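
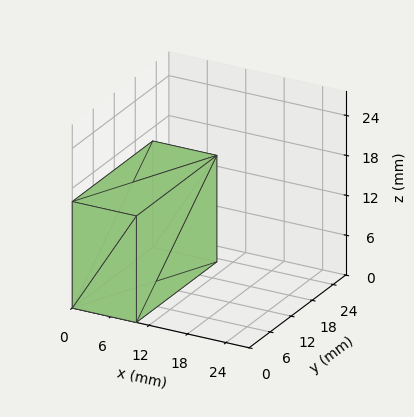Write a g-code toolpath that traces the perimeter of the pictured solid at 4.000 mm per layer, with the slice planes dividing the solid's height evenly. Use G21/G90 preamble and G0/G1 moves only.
Reading the render: the shape is a rectangular box, roughly 10 × 23 mm footprint and 16 mm tall (dimensions read to the nearest mm from the axis ticks). For the g-code, the solid's height is divided into equal slices at the stated Δz and each level perimeter traced with G1 moves after a G0 lift.

; perimeter-only toolpath
G21 ; units = mm
G90 ; absolute positioning
G28 ; home
; layer 1
G0 Z4.000
G0 X0.000 Y0.000
G1 X10.000 Y0.000
G1 X10.000 Y23.000
G1 X0.000 Y23.000
G1 X0.000 Y0.000
; layer 2
G0 Z8.000
G0 X0.000 Y0.000
G1 X10.000 Y0.000
G1 X10.000 Y23.000
G1 X0.000 Y23.000
G1 X0.000 Y0.000
; layer 3
G0 Z12.000
G0 X0.000 Y0.000
G1 X10.000 Y0.000
G1 X10.000 Y23.000
G1 X0.000 Y23.000
G1 X0.000 Y0.000
; layer 4
G0 Z16.000
G0 X0.000 Y0.000
G1 X10.000 Y0.000
G1 X10.000 Y23.000
G1 X0.000 Y23.000
G1 X0.000 Y0.000
M2 ; end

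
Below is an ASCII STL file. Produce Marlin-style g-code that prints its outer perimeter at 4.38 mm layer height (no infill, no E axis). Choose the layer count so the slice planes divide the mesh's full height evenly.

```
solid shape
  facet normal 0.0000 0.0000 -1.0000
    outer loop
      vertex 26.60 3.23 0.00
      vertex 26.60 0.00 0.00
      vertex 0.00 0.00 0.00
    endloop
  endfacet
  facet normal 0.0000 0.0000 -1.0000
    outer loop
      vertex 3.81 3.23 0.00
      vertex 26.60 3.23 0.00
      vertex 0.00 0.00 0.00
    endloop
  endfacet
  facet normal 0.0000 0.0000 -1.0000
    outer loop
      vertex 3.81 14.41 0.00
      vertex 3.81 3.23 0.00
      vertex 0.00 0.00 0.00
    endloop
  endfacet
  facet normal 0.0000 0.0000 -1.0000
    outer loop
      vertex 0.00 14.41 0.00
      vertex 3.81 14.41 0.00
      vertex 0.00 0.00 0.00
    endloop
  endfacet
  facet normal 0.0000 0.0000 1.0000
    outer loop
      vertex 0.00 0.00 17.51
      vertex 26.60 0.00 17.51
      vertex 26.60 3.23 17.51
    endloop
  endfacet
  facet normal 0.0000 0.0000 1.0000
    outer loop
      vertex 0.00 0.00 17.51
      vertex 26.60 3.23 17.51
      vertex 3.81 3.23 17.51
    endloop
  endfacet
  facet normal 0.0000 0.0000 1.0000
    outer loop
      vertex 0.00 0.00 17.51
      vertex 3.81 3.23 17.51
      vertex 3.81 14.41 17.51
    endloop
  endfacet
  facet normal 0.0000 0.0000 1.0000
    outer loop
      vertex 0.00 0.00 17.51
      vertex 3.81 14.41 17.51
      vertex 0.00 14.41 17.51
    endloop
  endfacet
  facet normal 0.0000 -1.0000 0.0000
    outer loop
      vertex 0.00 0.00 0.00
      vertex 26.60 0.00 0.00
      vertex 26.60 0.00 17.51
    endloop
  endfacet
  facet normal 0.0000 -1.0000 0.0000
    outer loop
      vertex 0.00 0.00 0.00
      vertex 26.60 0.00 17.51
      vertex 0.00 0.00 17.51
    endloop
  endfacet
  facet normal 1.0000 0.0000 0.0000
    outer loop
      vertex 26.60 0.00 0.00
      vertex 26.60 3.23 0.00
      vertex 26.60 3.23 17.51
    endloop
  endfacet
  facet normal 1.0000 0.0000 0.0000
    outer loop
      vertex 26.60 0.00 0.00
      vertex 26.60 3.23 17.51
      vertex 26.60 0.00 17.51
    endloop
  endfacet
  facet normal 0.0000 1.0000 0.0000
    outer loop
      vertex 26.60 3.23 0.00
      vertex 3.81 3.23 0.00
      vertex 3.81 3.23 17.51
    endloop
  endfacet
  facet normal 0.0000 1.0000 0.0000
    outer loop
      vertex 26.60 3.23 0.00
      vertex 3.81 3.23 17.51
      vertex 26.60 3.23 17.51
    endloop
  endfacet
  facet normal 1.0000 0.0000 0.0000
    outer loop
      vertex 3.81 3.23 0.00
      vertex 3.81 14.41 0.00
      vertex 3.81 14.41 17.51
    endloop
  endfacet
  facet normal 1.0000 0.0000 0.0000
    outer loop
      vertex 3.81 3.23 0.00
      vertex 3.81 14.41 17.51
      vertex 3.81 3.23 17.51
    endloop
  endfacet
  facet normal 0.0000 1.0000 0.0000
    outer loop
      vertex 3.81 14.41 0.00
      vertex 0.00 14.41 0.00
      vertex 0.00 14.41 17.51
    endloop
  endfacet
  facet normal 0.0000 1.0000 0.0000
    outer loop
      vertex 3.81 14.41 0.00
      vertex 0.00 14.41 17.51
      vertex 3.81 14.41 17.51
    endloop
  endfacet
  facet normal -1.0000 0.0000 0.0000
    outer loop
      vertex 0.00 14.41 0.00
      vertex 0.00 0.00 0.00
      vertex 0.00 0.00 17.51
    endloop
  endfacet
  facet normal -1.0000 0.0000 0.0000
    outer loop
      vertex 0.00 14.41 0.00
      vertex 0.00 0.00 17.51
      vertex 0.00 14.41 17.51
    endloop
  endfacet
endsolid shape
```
; perimeter-only toolpath
G21 ; units = mm
G90 ; absolute positioning
G28 ; home
; layer 1
G0 Z4.38
G0 X0.00 Y0.00
G1 X26.60 Y0.00
G1 X26.60 Y3.23
G1 X3.81 Y3.23
G1 X3.81 Y14.41
G1 X0.00 Y14.41
G1 X0.00 Y0.00
; layer 2
G0 Z8.76
G0 X0.00 Y0.00
G1 X26.60 Y0.00
G1 X26.60 Y3.23
G1 X3.81 Y3.23
G1 X3.81 Y14.41
G1 X0.00 Y14.41
G1 X0.00 Y0.00
; layer 3
G0 Z13.13
G0 X0.00 Y0.00
G1 X26.60 Y0.00
G1 X26.60 Y3.23
G1 X3.81 Y3.23
G1 X3.81 Y14.41
G1 X0.00 Y14.41
G1 X0.00 Y0.00
; layer 4
G0 Z17.51
G0 X0.00 Y0.00
G1 X26.60 Y0.00
G1 X26.60 Y3.23
G1 X3.81 Y3.23
G1 X3.81 Y14.41
G1 X0.00 Y14.41
G1 X0.00 Y0.00
M2 ; end

The solid is an L-shaped prism: outer 26.6 × 14.4 mm, arm thicknesses ≈ 3.23 mm (horizontal) and 3.81 mm (vertical), extruded 17.5 mm in z. Slicing at Δz = 4.38 mm — 4 equal slices spanning the solid's height, so layer i sits at z = i·h/4 — gives 4 non-empty perimeters. Each is a 6-segment closed polygon; G0 lifts to the layer z and rapids to the start vertex, then G1 traces the edges.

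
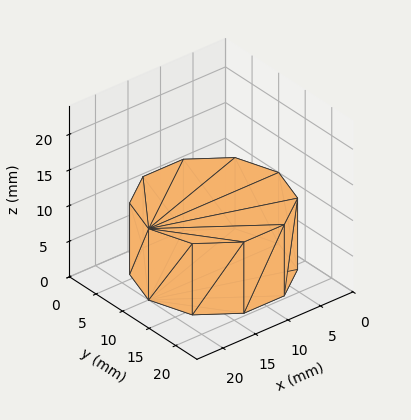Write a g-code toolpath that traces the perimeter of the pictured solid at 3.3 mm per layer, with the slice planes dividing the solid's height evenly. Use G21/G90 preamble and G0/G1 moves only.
Reading the render: the shape is a regular 10-sided prism (a cylinder approximated with 10 flat sides), circumscribed radius ≈ 10 mm, height ≈ 10 mm (dimensions read to the nearest mm from the axis ticks). For the g-code, the solid's height is divided into equal slices at the stated Δz and each level perimeter traced with G1 moves after a G0 lift.

; perimeter-only toolpath
G21 ; units = mm
G90 ; absolute positioning
G28 ; home
; layer 1
G0 Z3.3
G0 X20.0 Y10.0
G1 X18.1 Y15.9
G1 X13.1 Y19.5
G1 X6.9 Y19.5
G1 X1.9 Y15.9
G1 X0.0 Y10.0
G1 X1.9 Y4.1
G1 X6.9 Y0.5
G1 X13.1 Y0.5
G1 X18.1 Y4.1
G1 X20.0 Y10.0
; layer 2
G0 Z6.7
G0 X20.0 Y10.0
G1 X18.1 Y15.9
G1 X13.1 Y19.5
G1 X6.9 Y19.5
G1 X1.9 Y15.9
G1 X0.0 Y10.0
G1 X1.9 Y4.1
G1 X6.9 Y0.5
G1 X13.1 Y0.5
G1 X18.1 Y4.1
G1 X20.0 Y10.0
; layer 3
G0 Z10.0
G0 X20.0 Y10.0
G1 X18.1 Y15.9
G1 X13.1 Y19.5
G1 X6.9 Y19.5
G1 X1.9 Y15.9
G1 X0.0 Y10.0
G1 X1.9 Y4.1
G1 X6.9 Y0.5
G1 X13.1 Y0.5
G1 X18.1 Y4.1
G1 X20.0 Y10.0
M2 ; end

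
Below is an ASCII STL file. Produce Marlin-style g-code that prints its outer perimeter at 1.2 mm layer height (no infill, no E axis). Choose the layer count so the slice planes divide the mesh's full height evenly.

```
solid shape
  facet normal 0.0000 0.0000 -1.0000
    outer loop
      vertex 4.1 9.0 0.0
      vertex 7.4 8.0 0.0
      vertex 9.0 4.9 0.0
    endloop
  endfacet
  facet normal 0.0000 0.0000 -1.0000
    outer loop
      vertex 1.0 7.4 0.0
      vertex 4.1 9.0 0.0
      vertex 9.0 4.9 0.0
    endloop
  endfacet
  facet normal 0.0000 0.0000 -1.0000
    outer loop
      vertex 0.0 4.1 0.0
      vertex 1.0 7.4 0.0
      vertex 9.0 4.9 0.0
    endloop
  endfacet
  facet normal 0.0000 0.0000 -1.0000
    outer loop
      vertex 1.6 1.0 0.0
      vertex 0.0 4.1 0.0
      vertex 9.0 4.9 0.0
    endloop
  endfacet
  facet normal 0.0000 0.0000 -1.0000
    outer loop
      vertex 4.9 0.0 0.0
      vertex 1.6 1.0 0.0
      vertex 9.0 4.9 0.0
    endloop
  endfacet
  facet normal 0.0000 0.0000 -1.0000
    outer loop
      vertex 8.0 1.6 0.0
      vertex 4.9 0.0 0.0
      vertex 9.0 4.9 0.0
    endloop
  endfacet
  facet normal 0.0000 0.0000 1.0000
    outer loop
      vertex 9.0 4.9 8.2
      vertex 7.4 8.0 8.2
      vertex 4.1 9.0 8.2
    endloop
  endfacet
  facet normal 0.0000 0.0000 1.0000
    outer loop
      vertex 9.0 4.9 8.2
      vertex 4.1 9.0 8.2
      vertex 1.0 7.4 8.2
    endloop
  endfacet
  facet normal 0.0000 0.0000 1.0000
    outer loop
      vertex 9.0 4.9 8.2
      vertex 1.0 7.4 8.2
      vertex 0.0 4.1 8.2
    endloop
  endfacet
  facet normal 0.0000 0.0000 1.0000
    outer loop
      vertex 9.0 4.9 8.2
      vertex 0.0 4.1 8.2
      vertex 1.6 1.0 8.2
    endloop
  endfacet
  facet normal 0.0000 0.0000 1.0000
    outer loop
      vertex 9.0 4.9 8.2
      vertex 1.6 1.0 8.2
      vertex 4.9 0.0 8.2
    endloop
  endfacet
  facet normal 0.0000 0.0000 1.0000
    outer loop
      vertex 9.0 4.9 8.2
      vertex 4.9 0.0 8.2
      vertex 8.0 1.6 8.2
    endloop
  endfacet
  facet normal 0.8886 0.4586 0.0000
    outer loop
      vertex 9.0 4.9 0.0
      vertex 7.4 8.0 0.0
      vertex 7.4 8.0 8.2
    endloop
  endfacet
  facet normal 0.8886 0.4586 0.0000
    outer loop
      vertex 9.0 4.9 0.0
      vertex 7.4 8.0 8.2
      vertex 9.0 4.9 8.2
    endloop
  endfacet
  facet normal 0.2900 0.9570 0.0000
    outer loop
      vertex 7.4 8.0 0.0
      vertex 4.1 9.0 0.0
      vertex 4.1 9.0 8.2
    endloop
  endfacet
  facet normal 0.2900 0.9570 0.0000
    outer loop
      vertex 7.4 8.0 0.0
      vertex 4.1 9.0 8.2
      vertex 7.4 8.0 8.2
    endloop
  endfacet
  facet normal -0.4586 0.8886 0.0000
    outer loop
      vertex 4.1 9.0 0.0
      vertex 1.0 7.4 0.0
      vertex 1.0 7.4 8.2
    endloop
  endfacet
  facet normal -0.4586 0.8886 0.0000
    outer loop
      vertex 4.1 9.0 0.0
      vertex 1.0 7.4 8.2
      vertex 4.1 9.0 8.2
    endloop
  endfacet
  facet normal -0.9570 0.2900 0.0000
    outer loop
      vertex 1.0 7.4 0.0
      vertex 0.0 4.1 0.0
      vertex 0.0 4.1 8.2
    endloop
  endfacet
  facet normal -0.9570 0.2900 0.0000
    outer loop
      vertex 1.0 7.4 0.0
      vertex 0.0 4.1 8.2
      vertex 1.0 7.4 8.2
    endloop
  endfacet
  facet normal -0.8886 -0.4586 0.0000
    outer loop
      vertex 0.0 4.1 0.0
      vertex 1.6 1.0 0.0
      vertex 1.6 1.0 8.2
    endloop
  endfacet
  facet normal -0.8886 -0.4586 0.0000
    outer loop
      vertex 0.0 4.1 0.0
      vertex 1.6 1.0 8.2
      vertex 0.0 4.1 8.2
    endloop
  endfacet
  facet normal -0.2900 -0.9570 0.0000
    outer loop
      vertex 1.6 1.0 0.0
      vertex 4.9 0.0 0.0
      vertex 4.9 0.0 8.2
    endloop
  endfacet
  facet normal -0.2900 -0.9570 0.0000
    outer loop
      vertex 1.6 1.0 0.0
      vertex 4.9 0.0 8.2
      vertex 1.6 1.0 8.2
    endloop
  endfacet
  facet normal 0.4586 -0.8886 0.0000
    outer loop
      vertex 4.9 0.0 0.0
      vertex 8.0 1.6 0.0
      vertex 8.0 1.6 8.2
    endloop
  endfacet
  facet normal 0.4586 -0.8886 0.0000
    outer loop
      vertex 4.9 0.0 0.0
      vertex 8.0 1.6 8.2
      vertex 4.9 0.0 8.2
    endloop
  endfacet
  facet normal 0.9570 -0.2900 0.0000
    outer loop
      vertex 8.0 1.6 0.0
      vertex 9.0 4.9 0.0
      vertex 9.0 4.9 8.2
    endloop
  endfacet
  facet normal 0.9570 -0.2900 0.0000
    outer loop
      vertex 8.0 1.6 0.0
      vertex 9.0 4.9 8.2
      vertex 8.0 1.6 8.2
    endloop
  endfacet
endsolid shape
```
; perimeter-only toolpath
G21 ; units = mm
G90 ; absolute positioning
G28 ; home
; layer 1
G0 Z1.2
G0 X9.0 Y4.9
G1 X7.4 Y8.0
G1 X4.1 Y9.0
G1 X1.0 Y7.4
G1 X0.0 Y4.1
G1 X1.6 Y1.0
G1 X4.9 Y0.0
G1 X8.0 Y1.6
G1 X9.0 Y4.9
; layer 2
G0 Z2.3
G0 X9.0 Y4.9
G1 X7.4 Y8.0
G1 X4.1 Y9.0
G1 X1.0 Y7.4
G1 X0.0 Y4.1
G1 X1.6 Y1.0
G1 X4.9 Y0.0
G1 X8.0 Y1.6
G1 X9.0 Y4.9
; layer 3
G0 Z3.5
G0 X9.0 Y4.9
G1 X7.4 Y8.0
G1 X4.1 Y9.0
G1 X1.0 Y7.4
G1 X0.0 Y4.1
G1 X1.6 Y1.0
G1 X4.9 Y0.0
G1 X8.0 Y1.6
G1 X9.0 Y4.9
; layer 4
G0 Z4.7
G0 X9.0 Y4.9
G1 X7.4 Y8.0
G1 X4.1 Y9.0
G1 X1.0 Y7.4
G1 X0.0 Y4.1
G1 X1.6 Y1.0
G1 X4.9 Y0.0
G1 X8.0 Y1.6
G1 X9.0 Y4.9
; layer 5
G0 Z5.9
G0 X9.0 Y4.9
G1 X7.4 Y8.0
G1 X4.1 Y9.0
G1 X1.0 Y7.4
G1 X0.0 Y4.1
G1 X1.6 Y1.0
G1 X4.9 Y0.0
G1 X8.0 Y1.6
G1 X9.0 Y4.9
; layer 6
G0 Z7.0
G0 X9.0 Y4.9
G1 X7.4 Y8.0
G1 X4.1 Y9.0
G1 X1.0 Y7.4
G1 X0.0 Y4.1
G1 X1.6 Y1.0
G1 X4.9 Y0.0
G1 X8.0 Y1.6
G1 X9.0 Y4.9
; layer 7
G0 Z8.2
G0 X9.0 Y4.9
G1 X7.4 Y8.0
G1 X4.1 Y9.0
G1 X1.0 Y7.4
G1 X0.0 Y4.1
G1 X1.6 Y1.0
G1 X4.9 Y0.0
G1 X8.0 Y1.6
G1 X9.0 Y4.9
M2 ; end

The solid is a regular 8-sided prism (a cylinder approximated with 8 flat sides), circumscribed radius ≈ 4.5 mm, height ≈ 8.2 mm. Slicing at Δz = 1.2 mm — 7 equal slices spanning the solid's height, so layer i sits at z = i·h/7 — gives 7 non-empty perimeters. Each is a 8-segment closed polygon; G0 lifts to the layer z and rapids to the start vertex, then G1 traces the edges.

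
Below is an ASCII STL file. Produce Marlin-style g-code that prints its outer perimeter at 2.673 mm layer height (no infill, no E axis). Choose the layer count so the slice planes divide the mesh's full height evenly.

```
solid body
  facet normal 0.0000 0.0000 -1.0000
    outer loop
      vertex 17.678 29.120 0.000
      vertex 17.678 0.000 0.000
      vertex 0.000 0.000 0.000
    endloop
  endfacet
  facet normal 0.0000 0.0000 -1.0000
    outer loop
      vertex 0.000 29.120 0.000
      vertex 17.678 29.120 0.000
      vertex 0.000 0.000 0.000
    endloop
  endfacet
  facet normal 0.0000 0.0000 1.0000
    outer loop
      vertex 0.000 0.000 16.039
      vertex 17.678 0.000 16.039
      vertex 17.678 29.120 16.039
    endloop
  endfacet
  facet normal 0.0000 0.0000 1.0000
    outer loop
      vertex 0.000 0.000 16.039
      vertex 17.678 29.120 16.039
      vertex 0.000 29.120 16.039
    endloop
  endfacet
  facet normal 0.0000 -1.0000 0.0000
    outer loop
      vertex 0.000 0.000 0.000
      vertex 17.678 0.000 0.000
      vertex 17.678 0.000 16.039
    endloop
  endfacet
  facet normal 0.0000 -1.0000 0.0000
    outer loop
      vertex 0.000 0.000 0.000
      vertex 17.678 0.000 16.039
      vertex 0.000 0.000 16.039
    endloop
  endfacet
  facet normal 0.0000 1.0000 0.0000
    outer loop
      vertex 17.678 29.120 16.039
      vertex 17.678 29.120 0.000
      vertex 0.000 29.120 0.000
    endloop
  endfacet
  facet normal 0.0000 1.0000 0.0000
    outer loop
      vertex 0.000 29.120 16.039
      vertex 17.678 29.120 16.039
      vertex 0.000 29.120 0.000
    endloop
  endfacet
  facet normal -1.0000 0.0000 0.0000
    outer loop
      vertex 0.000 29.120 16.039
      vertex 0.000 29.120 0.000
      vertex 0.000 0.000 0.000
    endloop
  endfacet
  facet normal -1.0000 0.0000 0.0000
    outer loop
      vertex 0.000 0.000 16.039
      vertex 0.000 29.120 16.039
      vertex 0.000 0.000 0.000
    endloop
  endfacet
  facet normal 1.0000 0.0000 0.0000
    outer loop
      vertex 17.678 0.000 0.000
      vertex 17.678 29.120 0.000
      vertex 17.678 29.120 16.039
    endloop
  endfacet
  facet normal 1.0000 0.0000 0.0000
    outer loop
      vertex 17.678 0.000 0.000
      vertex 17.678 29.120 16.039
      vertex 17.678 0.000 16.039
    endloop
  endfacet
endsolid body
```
; perimeter-only toolpath
G21 ; units = mm
G90 ; absolute positioning
G28 ; home
; layer 1
G0 Z2.673
G0 X0.000 Y0.000
G1 X17.678 Y0.000
G1 X17.678 Y29.120
G1 X0.000 Y29.120
G1 X0.000 Y0.000
; layer 2
G0 Z5.346
G0 X0.000 Y0.000
G1 X17.678 Y0.000
G1 X17.678 Y29.120
G1 X0.000 Y29.120
G1 X0.000 Y0.000
; layer 3
G0 Z8.020
G0 X0.000 Y0.000
G1 X17.678 Y0.000
G1 X17.678 Y29.120
G1 X0.000 Y29.120
G1 X0.000 Y0.000
; layer 4
G0 Z10.693
G0 X0.000 Y0.000
G1 X17.678 Y0.000
G1 X17.678 Y29.120
G1 X0.000 Y29.120
G1 X0.000 Y0.000
; layer 5
G0 Z13.366
G0 X0.000 Y0.000
G1 X17.678 Y0.000
G1 X17.678 Y29.120
G1 X0.000 Y29.120
G1 X0.000 Y0.000
; layer 6
G0 Z16.039
G0 X0.000 Y0.000
G1 X17.678 Y0.000
G1 X17.678 Y29.120
G1 X0.000 Y29.120
G1 X0.000 Y0.000
M2 ; end

The solid is a rectangular box, roughly 17.7 × 29.1 mm footprint and 16 mm tall. Slicing at Δz = 2.673 mm — 6 equal slices spanning the solid's height, so layer i sits at z = i·h/6 — gives 6 non-empty perimeters. Each is a 4-segment closed polygon; G0 lifts to the layer z and rapids to the start vertex, then G1 traces the edges.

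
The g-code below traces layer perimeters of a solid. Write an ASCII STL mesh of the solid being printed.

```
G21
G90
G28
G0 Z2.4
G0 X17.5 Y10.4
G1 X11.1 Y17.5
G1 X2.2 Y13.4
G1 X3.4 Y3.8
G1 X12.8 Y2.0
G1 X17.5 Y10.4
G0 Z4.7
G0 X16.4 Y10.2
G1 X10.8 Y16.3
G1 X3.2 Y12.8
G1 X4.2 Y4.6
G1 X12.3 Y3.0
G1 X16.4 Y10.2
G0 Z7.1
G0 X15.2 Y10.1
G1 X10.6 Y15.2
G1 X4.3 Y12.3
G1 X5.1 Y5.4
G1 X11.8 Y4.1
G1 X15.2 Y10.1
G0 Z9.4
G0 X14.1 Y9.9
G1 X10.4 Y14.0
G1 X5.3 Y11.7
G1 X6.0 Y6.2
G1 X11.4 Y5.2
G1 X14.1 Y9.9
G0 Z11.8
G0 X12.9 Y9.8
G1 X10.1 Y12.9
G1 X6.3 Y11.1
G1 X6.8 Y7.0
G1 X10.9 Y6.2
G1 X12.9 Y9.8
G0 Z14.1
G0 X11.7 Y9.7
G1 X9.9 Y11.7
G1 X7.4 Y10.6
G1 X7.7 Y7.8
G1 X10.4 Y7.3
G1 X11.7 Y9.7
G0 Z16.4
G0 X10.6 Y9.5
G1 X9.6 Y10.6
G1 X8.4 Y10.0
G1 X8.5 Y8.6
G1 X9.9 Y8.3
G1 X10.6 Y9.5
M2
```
solid part
  facet normal 0.0000 0.0000 -1.0000
    outer loop
      vertex 1.2 14.0 0.0
      vertex 11.3 18.6 0.0
      vertex 18.7 10.5 0.0
    endloop
  endfacet
  facet normal 0.0000 0.0000 -1.0000
    outer loop
      vertex 2.5 3.0 0.0
      vertex 1.2 14.0 0.0
      vertex 18.7 10.5 0.0
    endloop
  endfacet
  facet normal 0.0000 0.0000 -1.0000
    outer loop
      vertex 13.3 0.9 0.0
      vertex 2.5 3.0 0.0
      vertex 18.7 10.5 0.0
    endloop
  endfacet
  facet normal 0.6844 0.6252 0.3751
    outer loop
      vertex 18.7 10.5 0.0
      vertex 11.3 18.6 0.0
      vertex 9.4 9.4 18.8
    endloop
  endfacet
  facet normal -0.3844 0.8440 0.3742
    outer loop
      vertex 11.3 18.6 0.0
      vertex 1.2 14.0 0.0
      vertex 9.4 9.4 18.8
    endloop
  endfacet
  facet normal -0.9206 -0.1088 0.3749
    outer loop
      vertex 1.2 14.0 0.0
      vertex 2.5 3.0 0.0
      vertex 9.4 9.4 18.8
    endloop
  endfacet
  facet normal -0.1770 -0.9101 0.3748
    outer loop
      vertex 2.5 3.0 0.0
      vertex 13.3 0.9 0.0
      vertex 9.4 9.4 18.8
    endloop
  endfacet
  facet normal 0.8085 -0.4548 0.3734
    outer loop
      vertex 13.3 0.9 0.0
      vertex 18.7 10.5 0.0
      vertex 9.4 9.4 18.8
    endloop
  endfacet
endsolid part

The G0 Z moves step by Δz≈2.4 mm. The G1 loops shrink linearly with z, so the solid tapers from its base footprint up to z≈18.8. Closing with a flat bottom cap and the tapered top and triangulating gives 8 facets — a regular 5-sided pyramid, base circumscribed radius ≈ 9.4 mm, apex at z ≈ 18.8 mm.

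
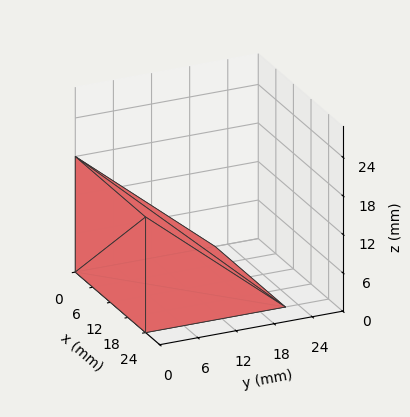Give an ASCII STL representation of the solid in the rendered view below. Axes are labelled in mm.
Reading the render: the shape is a wedge (ramp): 24 × 22 mm base, rising to 18 mm along the y=0 edge and sloping linearly to z=0 at y=22 (dimensions read to the nearest mm from the axis ticks). For the STL, each face is triangulated and given an outward normal.

solid part
  facet normal 0.0000 0.0000 -1.0000
    outer loop
      vertex 24.0 22.0 0.0
      vertex 24.0 0.0 0.0
      vertex 0.0 0.0 0.0
    endloop
  endfacet
  facet normal 0.0000 0.0000 -1.0000
    outer loop
      vertex 0.0 22.0 0.0
      vertex 24.0 22.0 0.0
      vertex 0.0 0.0 0.0
    endloop
  endfacet
  facet normal 0.0000 -1.0000 0.0000
    outer loop
      vertex 0.0 0.0 0.0
      vertex 24.0 0.0 0.0
      vertex 24.0 0.0 18.0
    endloop
  endfacet
  facet normal 0.0000 -1.0000 0.0000
    outer loop
      vertex 0.0 0.0 0.0
      vertex 24.0 0.0 18.0
      vertex 0.0 0.0 18.0
    endloop
  endfacet
  facet normal 0.0000 0.6332 0.7740
    outer loop
      vertex 0.0 0.0 18.0
      vertex 24.0 0.0 18.0
      vertex 24.0 22.0 0.0
    endloop
  endfacet
  facet normal 0.0000 0.6332 0.7740
    outer loop
      vertex 0.0 0.0 18.0
      vertex 24.0 22.0 0.0
      vertex 0.0 22.0 0.0
    endloop
  endfacet
  facet normal -1.0000 0.0000 0.0000
    outer loop
      vertex 0.0 0.0 18.0
      vertex 0.0 22.0 0.0
      vertex 0.0 0.0 0.0
    endloop
  endfacet
  facet normal 1.0000 0.0000 0.0000
    outer loop
      vertex 24.0 0.0 0.0
      vertex 24.0 22.0 0.0
      vertex 24.0 0.0 18.0
    endloop
  endfacet
endsolid part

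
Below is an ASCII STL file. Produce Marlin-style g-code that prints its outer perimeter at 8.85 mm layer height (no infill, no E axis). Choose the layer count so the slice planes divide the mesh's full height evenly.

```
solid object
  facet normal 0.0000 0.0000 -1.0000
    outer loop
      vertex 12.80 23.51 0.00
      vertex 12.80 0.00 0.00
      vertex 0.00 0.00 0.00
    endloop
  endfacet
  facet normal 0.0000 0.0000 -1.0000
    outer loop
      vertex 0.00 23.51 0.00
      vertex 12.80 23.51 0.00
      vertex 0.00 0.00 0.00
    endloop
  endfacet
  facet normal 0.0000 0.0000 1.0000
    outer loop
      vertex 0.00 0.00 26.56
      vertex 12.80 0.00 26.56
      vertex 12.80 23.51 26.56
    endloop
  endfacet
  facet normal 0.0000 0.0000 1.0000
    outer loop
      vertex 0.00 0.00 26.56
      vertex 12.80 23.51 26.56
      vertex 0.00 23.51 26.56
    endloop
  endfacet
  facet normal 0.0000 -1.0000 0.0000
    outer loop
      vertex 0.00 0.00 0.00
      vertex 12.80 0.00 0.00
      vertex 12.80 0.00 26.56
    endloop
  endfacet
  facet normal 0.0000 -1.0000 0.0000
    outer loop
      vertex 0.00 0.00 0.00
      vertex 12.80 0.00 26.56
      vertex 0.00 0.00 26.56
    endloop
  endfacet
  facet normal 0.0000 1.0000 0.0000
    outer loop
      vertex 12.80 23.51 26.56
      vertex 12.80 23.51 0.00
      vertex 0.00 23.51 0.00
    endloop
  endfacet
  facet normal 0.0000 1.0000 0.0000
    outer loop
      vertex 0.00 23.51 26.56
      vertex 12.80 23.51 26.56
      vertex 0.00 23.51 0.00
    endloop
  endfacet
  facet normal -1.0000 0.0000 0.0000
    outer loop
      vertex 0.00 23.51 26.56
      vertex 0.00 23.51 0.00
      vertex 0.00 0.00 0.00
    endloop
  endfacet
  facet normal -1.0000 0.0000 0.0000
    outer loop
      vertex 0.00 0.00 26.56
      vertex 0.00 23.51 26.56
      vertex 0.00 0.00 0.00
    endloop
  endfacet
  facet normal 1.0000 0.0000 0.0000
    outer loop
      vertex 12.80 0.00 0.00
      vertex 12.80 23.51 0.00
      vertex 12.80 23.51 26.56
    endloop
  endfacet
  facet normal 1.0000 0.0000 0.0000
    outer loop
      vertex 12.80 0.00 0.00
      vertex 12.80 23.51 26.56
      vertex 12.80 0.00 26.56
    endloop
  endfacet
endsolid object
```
; perimeter-only toolpath
G21 ; units = mm
G90 ; absolute positioning
G28 ; home
; layer 1
G0 Z8.85
G0 X0.00 Y0.00
G1 X12.80 Y0.00
G1 X12.80 Y23.51
G1 X0.00 Y23.51
G1 X0.00 Y0.00
; layer 2
G0 Z17.71
G0 X0.00 Y0.00
G1 X12.80 Y0.00
G1 X12.80 Y23.51
G1 X0.00 Y23.51
G1 X0.00 Y0.00
; layer 3
G0 Z26.56
G0 X0.00 Y0.00
G1 X12.80 Y0.00
G1 X12.80 Y23.51
G1 X0.00 Y23.51
G1 X0.00 Y0.00
M2 ; end

The solid is a rectangular box, roughly 12.8 × 23.5 mm footprint and 26.6 mm tall. Slicing at Δz = 8.85 mm — 3 equal slices spanning the solid's height, so layer i sits at z = i·h/3 — gives 3 non-empty perimeters. Each is a 4-segment closed polygon; G0 lifts to the layer z and rapids to the start vertex, then G1 traces the edges.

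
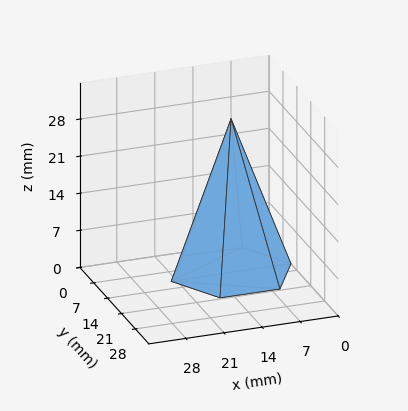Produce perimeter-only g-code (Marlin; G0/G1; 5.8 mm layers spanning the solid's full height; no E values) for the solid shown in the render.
Reading the render: the shape is a regular 6-sided pyramid, base circumscribed radius ≈ 11 mm, apex at z ≈ 29 mm (dimensions read to the nearest mm from the axis ticks). For the g-code, the solid's height is divided into equal slices at the stated Δz and each level perimeter traced with G1 moves after a G0 lift.

; perimeter-only toolpath
G21 ; units = mm
G90 ; absolute positioning
G28 ; home
; layer 1
G0 Z5.8
G0 X19.8 Y11.0
G1 X15.4 Y18.6
G1 X6.6 Y18.6
G1 X2.2 Y11.0
G1 X6.6 Y3.4
G1 X15.4 Y3.4
G1 X19.8 Y11.0
; layer 2
G0 Z11.6
G0 X17.6 Y11.0
G1 X14.3 Y16.7
G1 X7.7 Y16.7
G1 X4.4 Y11.0
G1 X7.7 Y5.3
G1 X14.3 Y5.3
G1 X17.6 Y11.0
; layer 3
G0 Z17.4
G0 X15.4 Y11.0
G1 X13.2 Y14.8
G1 X8.8 Y14.8
G1 X6.6 Y11.0
G1 X8.8 Y7.2
G1 X13.2 Y7.2
G1 X15.4 Y11.0
; layer 4
G0 Z23.2
G0 X13.2 Y11.0
G1 X12.1 Y12.9
G1 X9.9 Y12.9
G1 X8.8 Y11.0
G1 X9.9 Y9.1
G1 X12.1 Y9.1
G1 X13.2 Y11.0
M2 ; end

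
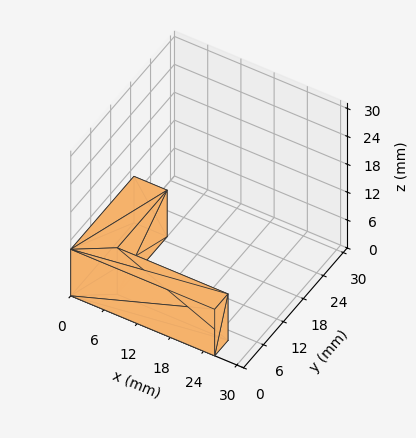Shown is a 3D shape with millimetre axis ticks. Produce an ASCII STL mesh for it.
Reading the render: the shape is an L-shaped prism: outer 26 × 19 mm, arm thicknesses ≈ 4 mm (horizontal) and 6 mm (vertical), extruded 10 mm in z (dimensions read to the nearest mm from the axis ticks). For the STL, each face is triangulated and given an outward normal.

solid part
  facet normal 0.0000 0.0000 -1.0000
    outer loop
      vertex 26.000 4.000 0.000
      vertex 26.000 0.000 0.000
      vertex 0.000 0.000 0.000
    endloop
  endfacet
  facet normal 0.0000 0.0000 -1.0000
    outer loop
      vertex 6.000 4.000 0.000
      vertex 26.000 4.000 0.000
      vertex 0.000 0.000 0.000
    endloop
  endfacet
  facet normal 0.0000 0.0000 -1.0000
    outer loop
      vertex 6.000 19.000 0.000
      vertex 6.000 4.000 0.000
      vertex 0.000 0.000 0.000
    endloop
  endfacet
  facet normal 0.0000 0.0000 -1.0000
    outer loop
      vertex 0.000 19.000 0.000
      vertex 6.000 19.000 0.000
      vertex 0.000 0.000 0.000
    endloop
  endfacet
  facet normal 0.0000 0.0000 1.0000
    outer loop
      vertex 0.000 0.000 10.000
      vertex 26.000 0.000 10.000
      vertex 26.000 4.000 10.000
    endloop
  endfacet
  facet normal 0.0000 0.0000 1.0000
    outer loop
      vertex 0.000 0.000 10.000
      vertex 26.000 4.000 10.000
      vertex 6.000 4.000 10.000
    endloop
  endfacet
  facet normal 0.0000 0.0000 1.0000
    outer loop
      vertex 0.000 0.000 10.000
      vertex 6.000 4.000 10.000
      vertex 6.000 19.000 10.000
    endloop
  endfacet
  facet normal 0.0000 0.0000 1.0000
    outer loop
      vertex 0.000 0.000 10.000
      vertex 6.000 19.000 10.000
      vertex 0.000 19.000 10.000
    endloop
  endfacet
  facet normal 0.0000 -1.0000 0.0000
    outer loop
      vertex 0.000 0.000 0.000
      vertex 26.000 0.000 0.000
      vertex 26.000 0.000 10.000
    endloop
  endfacet
  facet normal 0.0000 -1.0000 0.0000
    outer loop
      vertex 0.000 0.000 0.000
      vertex 26.000 0.000 10.000
      vertex 0.000 0.000 10.000
    endloop
  endfacet
  facet normal 1.0000 0.0000 0.0000
    outer loop
      vertex 26.000 0.000 0.000
      vertex 26.000 4.000 0.000
      vertex 26.000 4.000 10.000
    endloop
  endfacet
  facet normal 1.0000 0.0000 0.0000
    outer loop
      vertex 26.000 0.000 0.000
      vertex 26.000 4.000 10.000
      vertex 26.000 0.000 10.000
    endloop
  endfacet
  facet normal 0.0000 1.0000 0.0000
    outer loop
      vertex 26.000 4.000 0.000
      vertex 6.000 4.000 0.000
      vertex 6.000 4.000 10.000
    endloop
  endfacet
  facet normal 0.0000 1.0000 0.0000
    outer loop
      vertex 26.000 4.000 0.000
      vertex 6.000 4.000 10.000
      vertex 26.000 4.000 10.000
    endloop
  endfacet
  facet normal 1.0000 0.0000 0.0000
    outer loop
      vertex 6.000 4.000 0.000
      vertex 6.000 19.000 0.000
      vertex 6.000 19.000 10.000
    endloop
  endfacet
  facet normal 1.0000 0.0000 0.0000
    outer loop
      vertex 6.000 4.000 0.000
      vertex 6.000 19.000 10.000
      vertex 6.000 4.000 10.000
    endloop
  endfacet
  facet normal 0.0000 1.0000 0.0000
    outer loop
      vertex 6.000 19.000 0.000
      vertex 0.000 19.000 0.000
      vertex 0.000 19.000 10.000
    endloop
  endfacet
  facet normal 0.0000 1.0000 0.0000
    outer loop
      vertex 6.000 19.000 0.000
      vertex 0.000 19.000 10.000
      vertex 6.000 19.000 10.000
    endloop
  endfacet
  facet normal -1.0000 0.0000 0.0000
    outer loop
      vertex 0.000 19.000 0.000
      vertex 0.000 0.000 0.000
      vertex 0.000 0.000 10.000
    endloop
  endfacet
  facet normal -1.0000 0.0000 0.0000
    outer loop
      vertex 0.000 19.000 0.000
      vertex 0.000 0.000 10.000
      vertex 0.000 19.000 10.000
    endloop
  endfacet
endsolid part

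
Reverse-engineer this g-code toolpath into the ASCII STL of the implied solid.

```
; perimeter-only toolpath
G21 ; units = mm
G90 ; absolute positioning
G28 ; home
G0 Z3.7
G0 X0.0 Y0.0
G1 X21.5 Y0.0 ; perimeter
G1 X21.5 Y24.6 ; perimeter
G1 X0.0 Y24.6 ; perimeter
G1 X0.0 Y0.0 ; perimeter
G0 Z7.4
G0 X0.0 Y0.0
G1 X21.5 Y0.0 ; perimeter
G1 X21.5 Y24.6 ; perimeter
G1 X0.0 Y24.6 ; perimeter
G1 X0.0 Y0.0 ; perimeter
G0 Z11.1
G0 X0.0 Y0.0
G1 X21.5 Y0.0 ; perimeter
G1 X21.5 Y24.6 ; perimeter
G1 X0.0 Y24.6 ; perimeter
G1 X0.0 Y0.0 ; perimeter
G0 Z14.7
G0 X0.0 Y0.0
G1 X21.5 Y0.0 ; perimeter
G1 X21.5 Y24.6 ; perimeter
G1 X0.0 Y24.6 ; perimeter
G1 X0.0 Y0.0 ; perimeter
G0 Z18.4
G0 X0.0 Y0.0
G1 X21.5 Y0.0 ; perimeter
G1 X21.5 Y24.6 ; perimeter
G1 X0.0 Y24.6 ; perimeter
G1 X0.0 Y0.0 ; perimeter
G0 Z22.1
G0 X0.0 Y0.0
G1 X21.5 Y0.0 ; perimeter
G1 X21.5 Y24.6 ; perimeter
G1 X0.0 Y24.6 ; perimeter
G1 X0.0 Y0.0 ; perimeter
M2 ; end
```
solid part
  facet normal 0.0000 0.0000 -1.0000
    outer loop
      vertex 21.5 24.6 0.0
      vertex 21.5 0.0 0.0
      vertex 0.0 0.0 0.0
    endloop
  endfacet
  facet normal 0.0000 0.0000 -1.0000
    outer loop
      vertex 0.0 24.6 0.0
      vertex 21.5 24.6 0.0
      vertex 0.0 0.0 0.0
    endloop
  endfacet
  facet normal 0.0000 0.0000 1.0000
    outer loop
      vertex 0.0 0.0 22.1
      vertex 21.5 0.0 22.1
      vertex 21.5 24.6 22.1
    endloop
  endfacet
  facet normal 0.0000 0.0000 1.0000
    outer loop
      vertex 0.0 0.0 22.1
      vertex 21.5 24.6 22.1
      vertex 0.0 24.6 22.1
    endloop
  endfacet
  facet normal 0.0000 -1.0000 0.0000
    outer loop
      vertex 0.0 0.0 0.0
      vertex 21.5 0.0 0.0
      vertex 21.5 0.0 22.1
    endloop
  endfacet
  facet normal 0.0000 -1.0000 0.0000
    outer loop
      vertex 0.0 0.0 0.0
      vertex 21.5 0.0 22.1
      vertex 0.0 0.0 22.1
    endloop
  endfacet
  facet normal 0.0000 1.0000 0.0000
    outer loop
      vertex 21.5 24.6 22.1
      vertex 21.5 24.6 0.0
      vertex 0.0 24.6 0.0
    endloop
  endfacet
  facet normal 0.0000 1.0000 0.0000
    outer loop
      vertex 0.0 24.6 22.1
      vertex 21.5 24.6 22.1
      vertex 0.0 24.6 0.0
    endloop
  endfacet
  facet normal -1.0000 0.0000 0.0000
    outer loop
      vertex 0.0 24.6 22.1
      vertex 0.0 24.6 0.0
      vertex 0.0 0.0 0.0
    endloop
  endfacet
  facet normal -1.0000 0.0000 0.0000
    outer loop
      vertex 0.0 0.0 22.1
      vertex 0.0 24.6 22.1
      vertex 0.0 0.0 0.0
    endloop
  endfacet
  facet normal 1.0000 0.0000 0.0000
    outer loop
      vertex 21.5 0.0 0.0
      vertex 21.5 24.6 0.0
      vertex 21.5 24.6 22.1
    endloop
  endfacet
  facet normal 1.0000 0.0000 0.0000
    outer loop
      vertex 21.5 0.0 0.0
      vertex 21.5 24.6 22.1
      vertex 21.5 0.0 22.1
    endloop
  endfacet
endsolid part

The G0 Z moves step by Δz≈3.7 mm. Every layer's G1 loop is the same polygon, so the solid is a straight extrusion of it from z=0 to z≈22.1. Closing with flat bottom and top caps and triangulating gives 12 facets — a rectangular box, roughly 21.5 × 24.6 mm footprint and 22.1 mm tall.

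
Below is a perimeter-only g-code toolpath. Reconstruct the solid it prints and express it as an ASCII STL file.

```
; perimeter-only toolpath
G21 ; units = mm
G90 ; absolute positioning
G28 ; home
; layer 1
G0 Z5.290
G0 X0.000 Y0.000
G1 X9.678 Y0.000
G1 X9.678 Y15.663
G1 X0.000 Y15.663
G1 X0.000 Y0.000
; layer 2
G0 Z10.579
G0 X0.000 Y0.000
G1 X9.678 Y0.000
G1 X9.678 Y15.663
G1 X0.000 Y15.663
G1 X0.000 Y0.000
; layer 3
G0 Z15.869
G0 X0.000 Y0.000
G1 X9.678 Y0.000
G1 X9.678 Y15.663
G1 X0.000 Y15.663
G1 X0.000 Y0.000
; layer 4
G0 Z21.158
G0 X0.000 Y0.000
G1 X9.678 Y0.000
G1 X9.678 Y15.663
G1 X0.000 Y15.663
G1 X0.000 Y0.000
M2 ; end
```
solid part
  facet normal 0.0000 0.0000 -1.0000
    outer loop
      vertex 9.678 15.663 0.000
      vertex 9.678 0.000 0.000
      vertex 0.000 0.000 0.000
    endloop
  endfacet
  facet normal 0.0000 0.0000 -1.0000
    outer loop
      vertex 0.000 15.663 0.000
      vertex 9.678 15.663 0.000
      vertex 0.000 0.000 0.000
    endloop
  endfacet
  facet normal 0.0000 0.0000 1.0000
    outer loop
      vertex 0.000 0.000 21.158
      vertex 9.678 0.000 21.158
      vertex 9.678 15.663 21.158
    endloop
  endfacet
  facet normal 0.0000 0.0000 1.0000
    outer loop
      vertex 0.000 0.000 21.158
      vertex 9.678 15.663 21.158
      vertex 0.000 15.663 21.158
    endloop
  endfacet
  facet normal 0.0000 -1.0000 0.0000
    outer loop
      vertex 0.000 0.000 0.000
      vertex 9.678 0.000 0.000
      vertex 9.678 0.000 21.158
    endloop
  endfacet
  facet normal 0.0000 -1.0000 0.0000
    outer loop
      vertex 0.000 0.000 0.000
      vertex 9.678 0.000 21.158
      vertex 0.000 0.000 21.158
    endloop
  endfacet
  facet normal 0.0000 1.0000 0.0000
    outer loop
      vertex 9.678 15.663 21.158
      vertex 9.678 15.663 0.000
      vertex 0.000 15.663 0.000
    endloop
  endfacet
  facet normal 0.0000 1.0000 0.0000
    outer loop
      vertex 0.000 15.663 21.158
      vertex 9.678 15.663 21.158
      vertex 0.000 15.663 0.000
    endloop
  endfacet
  facet normal -1.0000 0.0000 0.0000
    outer loop
      vertex 0.000 15.663 21.158
      vertex 0.000 15.663 0.000
      vertex 0.000 0.000 0.000
    endloop
  endfacet
  facet normal -1.0000 0.0000 0.0000
    outer loop
      vertex 0.000 0.000 21.158
      vertex 0.000 15.663 21.158
      vertex 0.000 0.000 0.000
    endloop
  endfacet
  facet normal 1.0000 0.0000 0.0000
    outer loop
      vertex 9.678 0.000 0.000
      vertex 9.678 15.663 0.000
      vertex 9.678 15.663 21.158
    endloop
  endfacet
  facet normal 1.0000 0.0000 0.0000
    outer loop
      vertex 9.678 0.000 0.000
      vertex 9.678 15.663 21.158
      vertex 9.678 0.000 21.158
    endloop
  endfacet
endsolid part

The G0 Z moves step by Δz≈5.290 mm. Every layer's G1 loop is the same polygon, so the solid is a straight extrusion of it from z=0 to z≈21.2. Closing with flat bottom and top caps and triangulating gives 12 facets — a rectangular box, roughly 9.68 × 15.7 mm footprint and 21.2 mm tall.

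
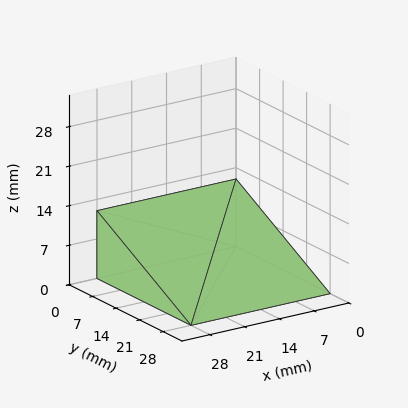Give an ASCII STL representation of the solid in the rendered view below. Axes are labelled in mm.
Reading the render: the shape is a wedge (ramp): 28 × 28 mm base, rising to 12 mm along the y=0 edge and sloping linearly to z=0 at y=28 (dimensions read to the nearest mm from the axis ticks). For the STL, each face is triangulated and given an outward normal.

solid part
  facet normal 0.0000 0.0000 -1.0000
    outer loop
      vertex 28.0 28.0 0.0
      vertex 28.0 0.0 0.0
      vertex 0.0 0.0 0.0
    endloop
  endfacet
  facet normal 0.0000 0.0000 -1.0000
    outer loop
      vertex 0.0 28.0 0.0
      vertex 28.0 28.0 0.0
      vertex 0.0 0.0 0.0
    endloop
  endfacet
  facet normal 0.0000 -1.0000 0.0000
    outer loop
      vertex 0.0 0.0 0.0
      vertex 28.0 0.0 0.0
      vertex 28.0 0.0 12.0
    endloop
  endfacet
  facet normal 0.0000 -1.0000 0.0000
    outer loop
      vertex 0.0 0.0 0.0
      vertex 28.0 0.0 12.0
      vertex 0.0 0.0 12.0
    endloop
  endfacet
  facet normal 0.0000 0.3939 0.9191
    outer loop
      vertex 0.0 0.0 12.0
      vertex 28.0 0.0 12.0
      vertex 28.0 28.0 0.0
    endloop
  endfacet
  facet normal 0.0000 0.3939 0.9191
    outer loop
      vertex 0.0 0.0 12.0
      vertex 28.0 28.0 0.0
      vertex 0.0 28.0 0.0
    endloop
  endfacet
  facet normal -1.0000 0.0000 0.0000
    outer loop
      vertex 0.0 0.0 12.0
      vertex 0.0 28.0 0.0
      vertex 0.0 0.0 0.0
    endloop
  endfacet
  facet normal 1.0000 0.0000 0.0000
    outer loop
      vertex 28.0 0.0 0.0
      vertex 28.0 28.0 0.0
      vertex 28.0 0.0 12.0
    endloop
  endfacet
endsolid part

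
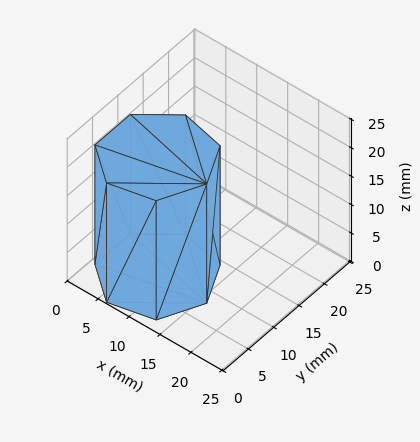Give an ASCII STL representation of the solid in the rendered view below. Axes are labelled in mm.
Reading the render: the shape is a regular 7-sided prism (a cylinder approximated with 7 flat sides), circumscribed radius ≈ 8 mm, height ≈ 21 mm (dimensions read to the nearest mm from the axis ticks). For the STL, each face is triangulated and given an outward normal.

solid part
  facet normal 0.0000 0.0000 -1.0000
    outer loop
      vertex 6.2 15.8 0.0
      vertex 13.0 14.3 0.0
      vertex 16.0 8.0 0.0
    endloop
  endfacet
  facet normal 0.0000 0.0000 -1.0000
    outer loop
      vertex 0.8 11.5 0.0
      vertex 6.2 15.8 0.0
      vertex 16.0 8.0 0.0
    endloop
  endfacet
  facet normal 0.0000 0.0000 -1.0000
    outer loop
      vertex 0.8 4.5 0.0
      vertex 0.8 11.5 0.0
      vertex 16.0 8.0 0.0
    endloop
  endfacet
  facet normal 0.0000 0.0000 -1.0000
    outer loop
      vertex 6.2 0.2 0.0
      vertex 0.8 4.5 0.0
      vertex 16.0 8.0 0.0
    endloop
  endfacet
  facet normal 0.0000 0.0000 -1.0000
    outer loop
      vertex 13.0 1.7 0.0
      vertex 6.2 0.2 0.0
      vertex 16.0 8.0 0.0
    endloop
  endfacet
  facet normal 0.0000 0.0000 1.0000
    outer loop
      vertex 16.0 8.0 21.0
      vertex 13.0 14.3 21.0
      vertex 6.2 15.8 21.0
    endloop
  endfacet
  facet normal 0.0000 0.0000 1.0000
    outer loop
      vertex 16.0 8.0 21.0
      vertex 6.2 15.8 21.0
      vertex 0.8 11.5 21.0
    endloop
  endfacet
  facet normal 0.0000 0.0000 1.0000
    outer loop
      vertex 16.0 8.0 21.0
      vertex 0.8 11.5 21.0
      vertex 0.8 4.5 21.0
    endloop
  endfacet
  facet normal 0.0000 0.0000 1.0000
    outer loop
      vertex 16.0 8.0 21.0
      vertex 0.8 4.5 21.0
      vertex 6.2 0.2 21.0
    endloop
  endfacet
  facet normal 0.0000 0.0000 1.0000
    outer loop
      vertex 16.0 8.0 21.0
      vertex 6.2 0.2 21.0
      vertex 13.0 1.7 21.0
    endloop
  endfacet
  facet normal 0.9029 0.4299 0.0000
    outer loop
      vertex 16.0 8.0 0.0
      vertex 13.0 14.3 0.0
      vertex 13.0 14.3 21.0
    endloop
  endfacet
  facet normal 0.9029 0.4299 0.0000
    outer loop
      vertex 16.0 8.0 0.0
      vertex 13.0 14.3 21.0
      vertex 16.0 8.0 21.0
    endloop
  endfacet
  facet normal 0.2154 0.9765 0.0000
    outer loop
      vertex 13.0 14.3 0.0
      vertex 6.2 15.8 0.0
      vertex 6.2 15.8 21.0
    endloop
  endfacet
  facet normal 0.2154 0.9765 0.0000
    outer loop
      vertex 13.0 14.3 0.0
      vertex 6.2 15.8 21.0
      vertex 13.0 14.3 21.0
    endloop
  endfacet
  facet normal -0.6229 0.7823 0.0000
    outer loop
      vertex 6.2 15.8 0.0
      vertex 0.8 11.5 0.0
      vertex 0.8 11.5 21.0
    endloop
  endfacet
  facet normal -0.6229 0.7823 0.0000
    outer loop
      vertex 6.2 15.8 0.0
      vertex 0.8 11.5 21.0
      vertex 6.2 15.8 21.0
    endloop
  endfacet
  facet normal -1.0000 0.0000 0.0000
    outer loop
      vertex 0.8 11.5 0.0
      vertex 0.8 4.5 0.0
      vertex 0.8 4.5 21.0
    endloop
  endfacet
  facet normal -1.0000 0.0000 0.0000
    outer loop
      vertex 0.8 11.5 0.0
      vertex 0.8 4.5 21.0
      vertex 0.8 11.5 21.0
    endloop
  endfacet
  facet normal -0.6229 -0.7823 0.0000
    outer loop
      vertex 0.8 4.5 0.0
      vertex 6.2 0.2 0.0
      vertex 6.2 0.2 21.0
    endloop
  endfacet
  facet normal -0.6229 -0.7823 0.0000
    outer loop
      vertex 0.8 4.5 0.0
      vertex 6.2 0.2 21.0
      vertex 0.8 4.5 21.0
    endloop
  endfacet
  facet normal 0.2154 -0.9765 0.0000
    outer loop
      vertex 6.2 0.2 0.0
      vertex 13.0 1.7 0.0
      vertex 13.0 1.7 21.0
    endloop
  endfacet
  facet normal 0.2154 -0.9765 0.0000
    outer loop
      vertex 6.2 0.2 0.0
      vertex 13.0 1.7 21.0
      vertex 6.2 0.2 21.0
    endloop
  endfacet
  facet normal 0.9029 -0.4299 0.0000
    outer loop
      vertex 13.0 1.7 0.0
      vertex 16.0 8.0 0.0
      vertex 16.0 8.0 21.0
    endloop
  endfacet
  facet normal 0.9029 -0.4299 0.0000
    outer loop
      vertex 13.0 1.7 0.0
      vertex 16.0 8.0 21.0
      vertex 13.0 1.7 21.0
    endloop
  endfacet
endsolid part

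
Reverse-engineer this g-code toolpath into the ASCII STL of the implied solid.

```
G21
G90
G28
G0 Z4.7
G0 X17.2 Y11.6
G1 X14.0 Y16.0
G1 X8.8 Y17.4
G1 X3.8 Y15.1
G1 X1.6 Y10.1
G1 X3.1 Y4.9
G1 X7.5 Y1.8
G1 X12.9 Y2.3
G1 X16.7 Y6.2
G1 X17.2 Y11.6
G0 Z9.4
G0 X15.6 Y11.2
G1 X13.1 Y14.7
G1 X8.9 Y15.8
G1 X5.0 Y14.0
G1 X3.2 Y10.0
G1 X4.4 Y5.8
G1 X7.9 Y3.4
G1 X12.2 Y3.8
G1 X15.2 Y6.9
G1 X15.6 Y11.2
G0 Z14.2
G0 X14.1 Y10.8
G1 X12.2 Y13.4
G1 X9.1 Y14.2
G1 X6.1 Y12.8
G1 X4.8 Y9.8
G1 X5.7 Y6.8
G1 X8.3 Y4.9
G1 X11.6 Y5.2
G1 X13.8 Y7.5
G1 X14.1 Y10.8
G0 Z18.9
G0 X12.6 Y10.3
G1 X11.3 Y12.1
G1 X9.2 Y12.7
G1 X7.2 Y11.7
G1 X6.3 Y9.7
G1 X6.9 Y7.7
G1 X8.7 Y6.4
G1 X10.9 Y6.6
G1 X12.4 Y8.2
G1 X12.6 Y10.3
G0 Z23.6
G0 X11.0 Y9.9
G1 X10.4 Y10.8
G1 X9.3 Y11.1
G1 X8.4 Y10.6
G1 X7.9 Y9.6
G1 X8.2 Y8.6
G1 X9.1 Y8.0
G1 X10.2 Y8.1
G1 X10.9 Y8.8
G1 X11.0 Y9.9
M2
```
solid part
  facet normal 0.0000 0.0000 -1.0000
    outer loop
      vertex 8.6 19.0 0.0
      vertex 14.9 17.3 0.0
      vertex 18.7 12.0 0.0
    endloop
  endfacet
  facet normal 0.0000 0.0000 -1.0000
    outer loop
      vertex 2.7 16.2 0.0
      vertex 8.6 19.0 0.0
      vertex 18.7 12.0 0.0
    endloop
  endfacet
  facet normal 0.0000 0.0000 -1.0000
    outer loop
      vertex 0.0 10.2 0.0
      vertex 2.7 16.2 0.0
      vertex 18.7 12.0 0.0
    endloop
  endfacet
  facet normal 0.0000 0.0000 -1.0000
    outer loop
      vertex 1.8 4.0 0.0
      vertex 0.0 10.2 0.0
      vertex 18.7 12.0 0.0
    endloop
  endfacet
  facet normal 0.0000 0.0000 -1.0000
    outer loop
      vertex 7.1 0.3 0.0
      vertex 1.8 4.0 0.0
      vertex 18.7 12.0 0.0
    endloop
  endfacet
  facet normal 0.0000 0.0000 -1.0000
    outer loop
      vertex 13.6 0.9 0.0
      vertex 7.1 0.3 0.0
      vertex 18.7 12.0 0.0
    endloop
  endfacet
  facet normal 0.0000 0.0000 -1.0000
    outer loop
      vertex 18.1 5.6 0.0
      vertex 13.6 0.9 0.0
      vertex 18.7 12.0 0.0
    endloop
  endfacet
  facet normal 0.7750 0.5557 0.3010
    outer loop
      vertex 18.7 12.0 0.0
      vertex 14.9 17.3 0.0
      vertex 9.5 9.5 28.3
    endloop
  endfacet
  facet normal 0.2484 0.9206 0.3012
    outer loop
      vertex 14.9 17.3 0.0
      vertex 8.6 19.0 0.0
      vertex 9.5 9.5 28.3
    endloop
  endfacet
  facet normal -0.4087 0.8612 0.3021
    outer loop
      vertex 8.6 19.0 0.0
      vertex 2.7 16.2 0.0
      vertex 9.5 9.5 28.3
    endloop
  endfacet
  facet normal -0.8695 0.3913 0.3016
    outer loop
      vertex 2.7 16.2 0.0
      vertex 0.0 10.2 0.0
      vertex 9.5 9.5 28.3
    endloop
  endfacet
  facet normal -0.9159 -0.2659 0.3009
    outer loop
      vertex 0.0 10.2 0.0
      vertex 1.8 4.0 0.0
      vertex 9.5 9.5 28.3
    endloop
  endfacet
  facet normal -0.5460 -0.7821 0.3005
    outer loop
      vertex 1.8 4.0 0.0
      vertex 7.1 0.3 0.0
      vertex 9.5 9.5 28.3
    endloop
  endfacet
  facet normal 0.0876 -0.9495 0.3012
    outer loop
      vertex 7.1 0.3 0.0
      vertex 13.6 0.9 0.0
      vertex 9.5 9.5 28.3
    endloop
  endfacet
  facet normal 0.6890 -0.6597 0.3003
    outer loop
      vertex 13.6 0.9 0.0
      vertex 18.1 5.6 0.0
      vertex 9.5 9.5 28.3
    endloop
  endfacet
  facet normal 0.9495 -0.0890 0.3008
    outer loop
      vertex 18.1 5.6 0.0
      vertex 18.7 12.0 0.0
      vertex 9.5 9.5 28.3
    endloop
  endfacet
endsolid part

The G0 Z moves step by Δz≈4.7 mm. The G1 loops shrink linearly with z, so the solid tapers from its base footprint up to z≈28.3. Closing with a flat bottom cap and the tapered top and triangulating gives 16 facets — a regular 9-sided pyramid, base circumscribed radius ≈ 9.5 mm, apex at z ≈ 28.3 mm.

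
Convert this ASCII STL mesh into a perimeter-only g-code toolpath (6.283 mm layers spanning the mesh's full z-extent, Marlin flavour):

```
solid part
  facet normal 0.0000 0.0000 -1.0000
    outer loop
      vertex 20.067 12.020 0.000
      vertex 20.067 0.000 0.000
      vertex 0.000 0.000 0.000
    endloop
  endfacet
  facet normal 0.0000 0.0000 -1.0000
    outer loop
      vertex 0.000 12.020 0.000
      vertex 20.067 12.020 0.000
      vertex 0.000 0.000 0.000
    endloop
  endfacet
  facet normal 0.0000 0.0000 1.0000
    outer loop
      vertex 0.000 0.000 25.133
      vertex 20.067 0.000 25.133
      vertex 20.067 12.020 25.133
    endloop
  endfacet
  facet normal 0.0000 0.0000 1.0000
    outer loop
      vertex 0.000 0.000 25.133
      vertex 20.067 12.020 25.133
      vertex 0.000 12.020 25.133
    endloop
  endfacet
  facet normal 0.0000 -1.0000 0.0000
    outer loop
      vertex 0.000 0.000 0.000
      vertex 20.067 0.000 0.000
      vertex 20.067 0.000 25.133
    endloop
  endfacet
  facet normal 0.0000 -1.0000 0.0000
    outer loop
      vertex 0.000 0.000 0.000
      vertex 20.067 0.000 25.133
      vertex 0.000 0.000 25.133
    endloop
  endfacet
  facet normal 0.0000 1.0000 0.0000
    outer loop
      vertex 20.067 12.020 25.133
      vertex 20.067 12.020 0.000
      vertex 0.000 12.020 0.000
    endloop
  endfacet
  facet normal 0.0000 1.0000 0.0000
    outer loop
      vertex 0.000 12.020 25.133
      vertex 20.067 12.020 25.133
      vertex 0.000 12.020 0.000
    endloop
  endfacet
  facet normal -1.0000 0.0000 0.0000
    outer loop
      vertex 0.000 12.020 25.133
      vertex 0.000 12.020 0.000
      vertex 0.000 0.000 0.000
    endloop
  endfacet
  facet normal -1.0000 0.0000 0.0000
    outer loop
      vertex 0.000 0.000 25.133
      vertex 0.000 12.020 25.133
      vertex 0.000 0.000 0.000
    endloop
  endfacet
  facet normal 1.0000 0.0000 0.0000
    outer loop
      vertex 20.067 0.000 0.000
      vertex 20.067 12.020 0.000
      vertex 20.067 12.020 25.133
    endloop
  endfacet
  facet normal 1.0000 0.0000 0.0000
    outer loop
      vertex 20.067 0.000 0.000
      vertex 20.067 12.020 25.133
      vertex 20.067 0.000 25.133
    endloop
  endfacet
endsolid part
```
; perimeter-only toolpath
G21 ; units = mm
G90 ; absolute positioning
G28 ; home
; layer 1
G0 Z6.283
G0 X0.000 Y0.000
G1 X20.067 Y0.000
G1 X20.067 Y12.020
G1 X0.000 Y12.020
G1 X0.000 Y0.000
; layer 2
G0 Z12.566
G0 X0.000 Y0.000
G1 X20.067 Y0.000
G1 X20.067 Y12.020
G1 X0.000 Y12.020
G1 X0.000 Y0.000
; layer 3
G0 Z18.850
G0 X0.000 Y0.000
G1 X20.067 Y0.000
G1 X20.067 Y12.020
G1 X0.000 Y12.020
G1 X0.000 Y0.000
; layer 4
G0 Z25.133
G0 X0.000 Y0.000
G1 X20.067 Y0.000
G1 X20.067 Y12.020
G1 X0.000 Y12.020
G1 X0.000 Y0.000
M2 ; end

The solid is a rectangular box, roughly 20.1 × 12 mm footprint and 25.1 mm tall. Slicing at Δz = 6.283 mm — 4 equal slices spanning the solid's height, so layer i sits at z = i·h/4 — gives 4 non-empty perimeters. Each is a 4-segment closed polygon; G0 lifts to the layer z and rapids to the start vertex, then G1 traces the edges.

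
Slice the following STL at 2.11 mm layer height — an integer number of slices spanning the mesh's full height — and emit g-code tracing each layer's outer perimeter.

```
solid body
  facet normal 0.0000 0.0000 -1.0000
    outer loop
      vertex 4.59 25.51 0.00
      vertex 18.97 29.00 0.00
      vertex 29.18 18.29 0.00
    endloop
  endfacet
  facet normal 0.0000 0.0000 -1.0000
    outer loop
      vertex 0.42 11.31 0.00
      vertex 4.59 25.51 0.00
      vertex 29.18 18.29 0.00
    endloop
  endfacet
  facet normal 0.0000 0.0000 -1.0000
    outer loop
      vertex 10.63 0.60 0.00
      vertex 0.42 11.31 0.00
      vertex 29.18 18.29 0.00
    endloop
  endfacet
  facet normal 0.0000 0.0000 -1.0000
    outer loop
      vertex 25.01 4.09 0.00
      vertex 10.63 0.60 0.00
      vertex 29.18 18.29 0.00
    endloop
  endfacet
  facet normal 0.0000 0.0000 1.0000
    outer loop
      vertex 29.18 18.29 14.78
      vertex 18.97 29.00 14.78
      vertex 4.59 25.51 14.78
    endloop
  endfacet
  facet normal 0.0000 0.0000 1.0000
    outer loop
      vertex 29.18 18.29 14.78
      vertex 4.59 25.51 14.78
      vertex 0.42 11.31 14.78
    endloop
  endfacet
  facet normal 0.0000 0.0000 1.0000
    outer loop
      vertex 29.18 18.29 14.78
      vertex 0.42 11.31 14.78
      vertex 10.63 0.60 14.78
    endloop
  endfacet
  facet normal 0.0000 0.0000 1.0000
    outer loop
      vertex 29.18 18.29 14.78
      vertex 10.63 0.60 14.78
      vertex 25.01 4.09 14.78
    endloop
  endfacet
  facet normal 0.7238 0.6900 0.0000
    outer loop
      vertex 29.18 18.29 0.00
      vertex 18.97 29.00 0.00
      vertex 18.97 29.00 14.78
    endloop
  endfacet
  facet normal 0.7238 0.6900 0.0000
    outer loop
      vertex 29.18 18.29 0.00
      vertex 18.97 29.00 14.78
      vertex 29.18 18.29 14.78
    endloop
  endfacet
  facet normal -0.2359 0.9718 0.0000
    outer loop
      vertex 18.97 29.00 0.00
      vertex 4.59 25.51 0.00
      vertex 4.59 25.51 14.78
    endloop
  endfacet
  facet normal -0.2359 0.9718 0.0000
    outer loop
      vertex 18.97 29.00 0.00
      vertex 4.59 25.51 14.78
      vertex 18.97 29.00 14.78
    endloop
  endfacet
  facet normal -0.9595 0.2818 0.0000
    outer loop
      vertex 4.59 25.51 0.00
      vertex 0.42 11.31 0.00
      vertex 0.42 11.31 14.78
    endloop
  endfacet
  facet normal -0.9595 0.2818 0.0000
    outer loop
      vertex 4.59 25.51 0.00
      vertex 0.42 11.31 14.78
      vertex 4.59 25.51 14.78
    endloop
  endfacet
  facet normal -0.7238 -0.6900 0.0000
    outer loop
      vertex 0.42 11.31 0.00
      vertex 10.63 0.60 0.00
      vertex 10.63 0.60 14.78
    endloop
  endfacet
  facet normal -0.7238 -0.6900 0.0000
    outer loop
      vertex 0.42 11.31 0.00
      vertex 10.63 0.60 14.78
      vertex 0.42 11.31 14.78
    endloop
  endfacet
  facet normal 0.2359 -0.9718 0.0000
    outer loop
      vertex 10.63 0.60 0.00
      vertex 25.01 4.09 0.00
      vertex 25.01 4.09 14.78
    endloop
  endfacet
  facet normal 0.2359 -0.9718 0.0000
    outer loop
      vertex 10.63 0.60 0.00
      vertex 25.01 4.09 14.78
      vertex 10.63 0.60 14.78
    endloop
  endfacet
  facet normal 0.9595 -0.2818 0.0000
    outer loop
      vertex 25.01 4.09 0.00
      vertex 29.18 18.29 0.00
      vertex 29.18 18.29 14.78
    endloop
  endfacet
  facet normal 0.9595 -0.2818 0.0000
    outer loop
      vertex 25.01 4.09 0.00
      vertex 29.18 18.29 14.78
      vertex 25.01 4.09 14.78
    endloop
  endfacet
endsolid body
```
; perimeter-only toolpath
G21 ; units = mm
G90 ; absolute positioning
G28 ; home
; layer 1
G0 Z2.11
G0 X29.18 Y18.29
G1 X18.97 Y29.00
G1 X4.59 Y25.51
G1 X0.42 Y11.31
G1 X10.63 Y0.60
G1 X25.01 Y4.09
G1 X29.18 Y18.29
; layer 2
G0 Z4.22
G0 X29.18 Y18.29
G1 X18.97 Y29.00
G1 X4.59 Y25.51
G1 X0.42 Y11.31
G1 X10.63 Y0.60
G1 X25.01 Y4.09
G1 X29.18 Y18.29
; layer 3
G0 Z6.33
G0 X29.18 Y18.29
G1 X18.97 Y29.00
G1 X4.59 Y25.51
G1 X0.42 Y11.31
G1 X10.63 Y0.60
G1 X25.01 Y4.09
G1 X29.18 Y18.29
; layer 4
G0 Z8.45
G0 X29.18 Y18.29
G1 X18.97 Y29.00
G1 X4.59 Y25.51
G1 X0.42 Y11.31
G1 X10.63 Y0.60
G1 X25.01 Y4.09
G1 X29.18 Y18.29
; layer 5
G0 Z10.56
G0 X29.18 Y18.29
G1 X18.97 Y29.00
G1 X4.59 Y25.51
G1 X0.42 Y11.31
G1 X10.63 Y0.60
G1 X25.01 Y4.09
G1 X29.18 Y18.29
; layer 6
G0 Z12.67
G0 X29.18 Y18.29
G1 X18.97 Y29.00
G1 X4.59 Y25.51
G1 X0.42 Y11.31
G1 X10.63 Y0.60
G1 X25.01 Y4.09
G1 X29.18 Y18.29
; layer 7
G0 Z14.78
G0 X29.18 Y18.29
G1 X18.97 Y29.00
G1 X4.59 Y25.51
G1 X0.42 Y11.31
G1 X10.63 Y0.60
G1 X25.01 Y4.09
G1 X29.18 Y18.29
M2 ; end

The solid is a regular 6-sided prism (a cylinder approximated with 6 flat sides), circumscribed radius ≈ 14.8 mm, height ≈ 14.8 mm. Slicing at Δz = 2.11 mm — 7 equal slices spanning the solid's height, so layer i sits at z = i·h/7 — gives 7 non-empty perimeters. Each is a 6-segment closed polygon; G0 lifts to the layer z and rapids to the start vertex, then G1 traces the edges.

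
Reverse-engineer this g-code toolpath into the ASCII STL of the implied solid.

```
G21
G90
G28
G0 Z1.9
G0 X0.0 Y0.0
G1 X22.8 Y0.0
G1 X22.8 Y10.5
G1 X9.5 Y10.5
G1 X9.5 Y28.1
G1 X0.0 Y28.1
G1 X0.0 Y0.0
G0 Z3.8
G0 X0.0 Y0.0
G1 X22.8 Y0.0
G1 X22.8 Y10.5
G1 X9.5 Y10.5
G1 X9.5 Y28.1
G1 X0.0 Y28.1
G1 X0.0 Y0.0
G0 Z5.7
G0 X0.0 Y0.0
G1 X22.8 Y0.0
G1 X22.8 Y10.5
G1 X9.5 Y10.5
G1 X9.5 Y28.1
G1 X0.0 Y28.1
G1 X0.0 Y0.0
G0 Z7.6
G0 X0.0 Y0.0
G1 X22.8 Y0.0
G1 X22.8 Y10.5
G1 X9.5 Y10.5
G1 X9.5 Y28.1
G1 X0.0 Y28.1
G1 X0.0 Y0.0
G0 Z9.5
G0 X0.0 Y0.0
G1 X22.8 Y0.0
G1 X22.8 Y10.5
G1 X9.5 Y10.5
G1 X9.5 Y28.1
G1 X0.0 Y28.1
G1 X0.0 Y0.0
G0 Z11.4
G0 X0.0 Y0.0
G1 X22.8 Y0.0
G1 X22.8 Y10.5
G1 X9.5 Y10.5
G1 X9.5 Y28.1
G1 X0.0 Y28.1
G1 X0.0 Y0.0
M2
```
solid part
  facet normal 0.0000 0.0000 -1.0000
    outer loop
      vertex 22.8 10.5 0.0
      vertex 22.8 0.0 0.0
      vertex 0.0 0.0 0.0
    endloop
  endfacet
  facet normal 0.0000 0.0000 -1.0000
    outer loop
      vertex 9.5 10.5 0.0
      vertex 22.8 10.5 0.0
      vertex 0.0 0.0 0.0
    endloop
  endfacet
  facet normal 0.0000 0.0000 -1.0000
    outer loop
      vertex 9.5 28.1 0.0
      vertex 9.5 10.5 0.0
      vertex 0.0 0.0 0.0
    endloop
  endfacet
  facet normal 0.0000 0.0000 -1.0000
    outer loop
      vertex 0.0 28.1 0.0
      vertex 9.5 28.1 0.0
      vertex 0.0 0.0 0.0
    endloop
  endfacet
  facet normal 0.0000 0.0000 1.0000
    outer loop
      vertex 0.0 0.0 11.4
      vertex 22.8 0.0 11.4
      vertex 22.8 10.5 11.4
    endloop
  endfacet
  facet normal 0.0000 0.0000 1.0000
    outer loop
      vertex 0.0 0.0 11.4
      vertex 22.8 10.5 11.4
      vertex 9.5 10.5 11.4
    endloop
  endfacet
  facet normal 0.0000 0.0000 1.0000
    outer loop
      vertex 0.0 0.0 11.4
      vertex 9.5 10.5 11.4
      vertex 9.5 28.1 11.4
    endloop
  endfacet
  facet normal 0.0000 0.0000 1.0000
    outer loop
      vertex 0.0 0.0 11.4
      vertex 9.5 28.1 11.4
      vertex 0.0 28.1 11.4
    endloop
  endfacet
  facet normal 0.0000 -1.0000 0.0000
    outer loop
      vertex 0.0 0.0 0.0
      vertex 22.8 0.0 0.0
      vertex 22.8 0.0 11.4
    endloop
  endfacet
  facet normal 0.0000 -1.0000 0.0000
    outer loop
      vertex 0.0 0.0 0.0
      vertex 22.8 0.0 11.4
      vertex 0.0 0.0 11.4
    endloop
  endfacet
  facet normal 1.0000 0.0000 0.0000
    outer loop
      vertex 22.8 0.0 0.0
      vertex 22.8 10.5 0.0
      vertex 22.8 10.5 11.4
    endloop
  endfacet
  facet normal 1.0000 0.0000 0.0000
    outer loop
      vertex 22.8 0.0 0.0
      vertex 22.8 10.5 11.4
      vertex 22.8 0.0 11.4
    endloop
  endfacet
  facet normal 0.0000 1.0000 0.0000
    outer loop
      vertex 22.8 10.5 0.0
      vertex 9.5 10.5 0.0
      vertex 9.5 10.5 11.4
    endloop
  endfacet
  facet normal 0.0000 1.0000 0.0000
    outer loop
      vertex 22.8 10.5 0.0
      vertex 9.5 10.5 11.4
      vertex 22.8 10.5 11.4
    endloop
  endfacet
  facet normal 1.0000 0.0000 0.0000
    outer loop
      vertex 9.5 10.5 0.0
      vertex 9.5 28.1 0.0
      vertex 9.5 28.1 11.4
    endloop
  endfacet
  facet normal 1.0000 0.0000 0.0000
    outer loop
      vertex 9.5 10.5 0.0
      vertex 9.5 28.1 11.4
      vertex 9.5 10.5 11.4
    endloop
  endfacet
  facet normal 0.0000 1.0000 0.0000
    outer loop
      vertex 9.5 28.1 0.0
      vertex 0.0 28.1 0.0
      vertex 0.0 28.1 11.4
    endloop
  endfacet
  facet normal 0.0000 1.0000 0.0000
    outer loop
      vertex 9.5 28.1 0.0
      vertex 0.0 28.1 11.4
      vertex 9.5 28.1 11.4
    endloop
  endfacet
  facet normal -1.0000 0.0000 0.0000
    outer loop
      vertex 0.0 28.1 0.0
      vertex 0.0 0.0 0.0
      vertex 0.0 0.0 11.4
    endloop
  endfacet
  facet normal -1.0000 0.0000 0.0000
    outer loop
      vertex 0.0 28.1 0.0
      vertex 0.0 0.0 11.4
      vertex 0.0 28.1 11.4
    endloop
  endfacet
endsolid part

The G0 Z moves step by Δz≈1.9 mm. Every layer's G1 loop is the same polygon, so the solid is a straight extrusion of it from z=0 to z≈11.4. Closing with flat bottom and top caps and triangulating gives 20 facets — an L-shaped prism: outer 22.8 × 28.1 mm, arm thicknesses ≈ 10.5 mm (horizontal) and 9.5 mm (vertical), extruded 11.4 mm in z.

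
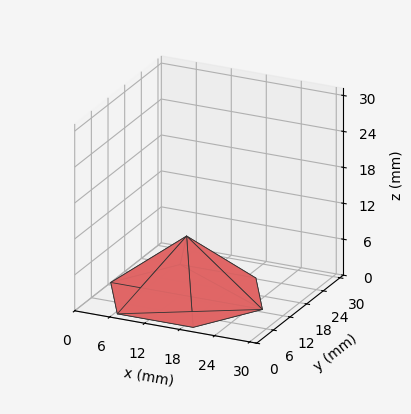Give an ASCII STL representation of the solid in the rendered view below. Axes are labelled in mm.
Reading the render: the shape is a regular 6-sided pyramid, base circumscribed radius ≈ 13 mm, apex at z ≈ 10 mm (dimensions read to the nearest mm from the axis ticks). For the STL, each face is triangulated and given an outward normal.

solid part
  facet normal 0.0000 0.0000 -1.0000
    outer loop
      vertex 6.5 24.3 0.0
      vertex 19.5 24.3 0.0
      vertex 26.0 13.0 0.0
    endloop
  endfacet
  facet normal 0.0000 0.0000 -1.0000
    outer loop
      vertex 0.0 13.0 0.0
      vertex 6.5 24.3 0.0
      vertex 26.0 13.0 0.0
    endloop
  endfacet
  facet normal 0.0000 0.0000 -1.0000
    outer loop
      vertex 6.5 1.7 0.0
      vertex 0.0 13.0 0.0
      vertex 26.0 13.0 0.0
    endloop
  endfacet
  facet normal 0.0000 0.0000 -1.0000
    outer loop
      vertex 19.5 1.7 0.0
      vertex 6.5 1.7 0.0
      vertex 26.0 13.0 0.0
    endloop
  endfacet
  facet normal 0.5754 0.3310 0.7480
    outer loop
      vertex 26.0 13.0 0.0
      vertex 19.5 24.3 0.0
      vertex 13.0 13.0 10.0
    endloop
  endfacet
  facet normal 0.0000 0.6627 0.7489
    outer loop
      vertex 19.5 24.3 0.0
      vertex 6.5 24.3 0.0
      vertex 13.0 13.0 10.0
    endloop
  endfacet
  facet normal -0.5754 0.3310 0.7480
    outer loop
      vertex 6.5 24.3 0.0
      vertex 0.0 13.0 0.0
      vertex 13.0 13.0 10.0
    endloop
  endfacet
  facet normal -0.5754 -0.3310 0.7480
    outer loop
      vertex 0.0 13.0 0.0
      vertex 6.5 1.7 0.0
      vertex 13.0 13.0 10.0
    endloop
  endfacet
  facet normal 0.0000 -0.6627 0.7489
    outer loop
      vertex 6.5 1.7 0.0
      vertex 19.5 1.7 0.0
      vertex 13.0 13.0 10.0
    endloop
  endfacet
  facet normal 0.5754 -0.3310 0.7480
    outer loop
      vertex 19.5 1.7 0.0
      vertex 26.0 13.0 0.0
      vertex 13.0 13.0 10.0
    endloop
  endfacet
endsolid part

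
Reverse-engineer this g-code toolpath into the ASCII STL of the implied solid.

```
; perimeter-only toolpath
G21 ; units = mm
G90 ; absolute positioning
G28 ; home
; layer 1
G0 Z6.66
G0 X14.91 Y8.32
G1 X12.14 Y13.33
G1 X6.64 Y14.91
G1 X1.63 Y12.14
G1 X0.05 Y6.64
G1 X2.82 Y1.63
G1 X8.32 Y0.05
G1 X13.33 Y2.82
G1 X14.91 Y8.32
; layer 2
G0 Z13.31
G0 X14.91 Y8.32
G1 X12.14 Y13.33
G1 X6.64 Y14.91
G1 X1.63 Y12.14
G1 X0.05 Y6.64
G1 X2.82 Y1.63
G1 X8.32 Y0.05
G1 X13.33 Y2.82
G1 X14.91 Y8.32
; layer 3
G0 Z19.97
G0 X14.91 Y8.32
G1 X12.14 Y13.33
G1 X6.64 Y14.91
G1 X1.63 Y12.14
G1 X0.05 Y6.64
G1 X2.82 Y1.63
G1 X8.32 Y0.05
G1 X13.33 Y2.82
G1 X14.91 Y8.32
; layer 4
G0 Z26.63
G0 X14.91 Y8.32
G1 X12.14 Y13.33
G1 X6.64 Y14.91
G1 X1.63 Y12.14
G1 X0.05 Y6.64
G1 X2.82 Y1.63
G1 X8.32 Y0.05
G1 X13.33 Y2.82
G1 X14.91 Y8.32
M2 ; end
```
solid part
  facet normal 0.0000 0.0000 -1.0000
    outer loop
      vertex 6.64 14.91 0.00
      vertex 12.14 13.33 0.00
      vertex 14.91 8.32 0.00
    endloop
  endfacet
  facet normal 0.0000 0.0000 -1.0000
    outer loop
      vertex 1.63 12.14 0.00
      vertex 6.64 14.91 0.00
      vertex 14.91 8.32 0.00
    endloop
  endfacet
  facet normal 0.0000 0.0000 -1.0000
    outer loop
      vertex 0.05 6.64 0.00
      vertex 1.63 12.14 0.00
      vertex 14.91 8.32 0.00
    endloop
  endfacet
  facet normal 0.0000 0.0000 -1.0000
    outer loop
      vertex 2.82 1.63 0.00
      vertex 0.05 6.64 0.00
      vertex 14.91 8.32 0.00
    endloop
  endfacet
  facet normal 0.0000 0.0000 -1.0000
    outer loop
      vertex 8.32 0.05 0.00
      vertex 2.82 1.63 0.00
      vertex 14.91 8.32 0.00
    endloop
  endfacet
  facet normal 0.0000 0.0000 -1.0000
    outer loop
      vertex 13.33 2.82 0.00
      vertex 8.32 0.05 0.00
      vertex 14.91 8.32 0.00
    endloop
  endfacet
  facet normal 0.0000 0.0000 1.0000
    outer loop
      vertex 14.91 8.32 26.63
      vertex 12.14 13.33 26.63
      vertex 6.64 14.91 26.63
    endloop
  endfacet
  facet normal 0.0000 0.0000 1.0000
    outer loop
      vertex 14.91 8.32 26.63
      vertex 6.64 14.91 26.63
      vertex 1.63 12.14 26.63
    endloop
  endfacet
  facet normal 0.0000 0.0000 1.0000
    outer loop
      vertex 14.91 8.32 26.63
      vertex 1.63 12.14 26.63
      vertex 0.05 6.64 26.63
    endloop
  endfacet
  facet normal 0.0000 0.0000 1.0000
    outer loop
      vertex 14.91 8.32 26.63
      vertex 0.05 6.64 26.63
      vertex 2.82 1.63 26.63
    endloop
  endfacet
  facet normal 0.0000 0.0000 1.0000
    outer loop
      vertex 14.91 8.32 26.63
      vertex 2.82 1.63 26.63
      vertex 8.32 0.05 26.63
    endloop
  endfacet
  facet normal 0.0000 0.0000 1.0000
    outer loop
      vertex 14.91 8.32 26.63
      vertex 8.32 0.05 26.63
      vertex 13.33 2.82 26.63
    endloop
  endfacet
  facet normal 0.8751 0.4839 0.0000
    outer loop
      vertex 14.91 8.32 0.00
      vertex 12.14 13.33 0.00
      vertex 12.14 13.33 26.63
    endloop
  endfacet
  facet normal 0.8751 0.4839 0.0000
    outer loop
      vertex 14.91 8.32 0.00
      vertex 12.14 13.33 26.63
      vertex 14.91 8.32 26.63
    endloop
  endfacet
  facet normal 0.2761 0.9611 0.0000
    outer loop
      vertex 12.14 13.33 0.00
      vertex 6.64 14.91 0.00
      vertex 6.64 14.91 26.63
    endloop
  endfacet
  facet normal 0.2761 0.9611 0.0000
    outer loop
      vertex 12.14 13.33 0.00
      vertex 6.64 14.91 26.63
      vertex 12.14 13.33 26.63
    endloop
  endfacet
  facet normal -0.4839 0.8751 0.0000
    outer loop
      vertex 6.64 14.91 0.00
      vertex 1.63 12.14 0.00
      vertex 1.63 12.14 26.63
    endloop
  endfacet
  facet normal -0.4839 0.8751 0.0000
    outer loop
      vertex 6.64 14.91 0.00
      vertex 1.63 12.14 26.63
      vertex 6.64 14.91 26.63
    endloop
  endfacet
  facet normal -0.9611 0.2761 0.0000
    outer loop
      vertex 1.63 12.14 0.00
      vertex 0.05 6.64 0.00
      vertex 0.05 6.64 26.63
    endloop
  endfacet
  facet normal -0.9611 0.2761 0.0000
    outer loop
      vertex 1.63 12.14 0.00
      vertex 0.05 6.64 26.63
      vertex 1.63 12.14 26.63
    endloop
  endfacet
  facet normal -0.8751 -0.4839 0.0000
    outer loop
      vertex 0.05 6.64 0.00
      vertex 2.82 1.63 0.00
      vertex 2.82 1.63 26.63
    endloop
  endfacet
  facet normal -0.8751 -0.4839 0.0000
    outer loop
      vertex 0.05 6.64 0.00
      vertex 2.82 1.63 26.63
      vertex 0.05 6.64 26.63
    endloop
  endfacet
  facet normal -0.2761 -0.9611 0.0000
    outer loop
      vertex 2.82 1.63 0.00
      vertex 8.32 0.05 0.00
      vertex 8.32 0.05 26.63
    endloop
  endfacet
  facet normal -0.2761 -0.9611 0.0000
    outer loop
      vertex 2.82 1.63 0.00
      vertex 8.32 0.05 26.63
      vertex 2.82 1.63 26.63
    endloop
  endfacet
  facet normal 0.4839 -0.8751 0.0000
    outer loop
      vertex 8.32 0.05 0.00
      vertex 13.33 2.82 0.00
      vertex 13.33 2.82 26.63
    endloop
  endfacet
  facet normal 0.4839 -0.8751 0.0000
    outer loop
      vertex 8.32 0.05 0.00
      vertex 13.33 2.82 26.63
      vertex 8.32 0.05 26.63
    endloop
  endfacet
  facet normal 0.9611 -0.2761 0.0000
    outer loop
      vertex 13.33 2.82 0.00
      vertex 14.91 8.32 0.00
      vertex 14.91 8.32 26.63
    endloop
  endfacet
  facet normal 0.9611 -0.2761 0.0000
    outer loop
      vertex 13.33 2.82 0.00
      vertex 14.91 8.32 26.63
      vertex 13.33 2.82 26.63
    endloop
  endfacet
endsolid part

The G0 Z moves step by Δz≈6.66 mm. Every layer's G1 loop is the same polygon, so the solid is a straight extrusion of it from z=0 to z≈26.6. Closing with flat bottom and top caps and triangulating gives 28 facets — a regular 8-sided prism (a cylinder approximated with 8 flat sides), circumscribed radius ≈ 7.48 mm, height ≈ 26.6 mm.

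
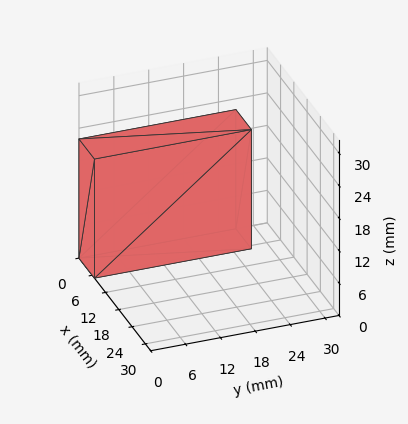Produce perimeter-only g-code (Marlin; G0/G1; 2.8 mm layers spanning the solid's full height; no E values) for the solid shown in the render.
Reading the render: the shape is a rectangular box, roughly 7 × 27 mm footprint and 22 mm tall (dimensions read to the nearest mm from the axis ticks). For the g-code, the solid's height is divided into equal slices at the stated Δz and each level perimeter traced with G1 moves after a G0 lift.

; perimeter-only toolpath
G21 ; units = mm
G90 ; absolute positioning
G28 ; home
; layer 1
G0 Z2.8
G0 X0.0 Y0.0
G1 X7.0 Y0.0
G1 X7.0 Y27.0
G1 X0.0 Y27.0
G1 X0.0 Y0.0
; layer 2
G0 Z5.5
G0 X0.0 Y0.0
G1 X7.0 Y0.0
G1 X7.0 Y27.0
G1 X0.0 Y27.0
G1 X0.0 Y0.0
; layer 3
G0 Z8.2
G0 X0.0 Y0.0
G1 X7.0 Y0.0
G1 X7.0 Y27.0
G1 X0.0 Y27.0
G1 X0.0 Y0.0
; layer 4
G0 Z11.0
G0 X0.0 Y0.0
G1 X7.0 Y0.0
G1 X7.0 Y27.0
G1 X0.0 Y27.0
G1 X0.0 Y0.0
; layer 5
G0 Z13.8
G0 X0.0 Y0.0
G1 X7.0 Y0.0
G1 X7.0 Y27.0
G1 X0.0 Y27.0
G1 X0.0 Y0.0
; layer 6
G0 Z16.5
G0 X0.0 Y0.0
G1 X7.0 Y0.0
G1 X7.0 Y27.0
G1 X0.0 Y27.0
G1 X0.0 Y0.0
; layer 7
G0 Z19.2
G0 X0.0 Y0.0
G1 X7.0 Y0.0
G1 X7.0 Y27.0
G1 X0.0 Y27.0
G1 X0.0 Y0.0
; layer 8
G0 Z22.0
G0 X0.0 Y0.0
G1 X7.0 Y0.0
G1 X7.0 Y27.0
G1 X0.0 Y27.0
G1 X0.0 Y0.0
M2 ; end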